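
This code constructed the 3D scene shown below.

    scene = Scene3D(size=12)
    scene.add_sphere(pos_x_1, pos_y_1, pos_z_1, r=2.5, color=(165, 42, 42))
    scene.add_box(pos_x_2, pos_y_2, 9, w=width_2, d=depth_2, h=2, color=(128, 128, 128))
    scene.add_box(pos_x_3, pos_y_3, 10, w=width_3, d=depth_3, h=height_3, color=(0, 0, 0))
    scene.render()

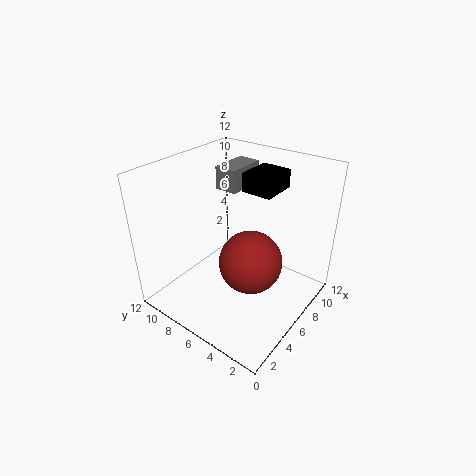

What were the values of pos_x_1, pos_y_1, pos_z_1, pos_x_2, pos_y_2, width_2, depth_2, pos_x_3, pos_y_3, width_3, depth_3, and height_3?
pos_x_1 = 5; pos_y_1 = 4; pos_z_1 = 5; pos_x_2 = 7.5; pos_y_2 = 7.5; width_2 = 3.5; depth_2 = 2; pos_x_3 = 6.5; pos_y_3 = 3.5; width_3 = 3; depth_3 = 2.5; height_3 = 1.5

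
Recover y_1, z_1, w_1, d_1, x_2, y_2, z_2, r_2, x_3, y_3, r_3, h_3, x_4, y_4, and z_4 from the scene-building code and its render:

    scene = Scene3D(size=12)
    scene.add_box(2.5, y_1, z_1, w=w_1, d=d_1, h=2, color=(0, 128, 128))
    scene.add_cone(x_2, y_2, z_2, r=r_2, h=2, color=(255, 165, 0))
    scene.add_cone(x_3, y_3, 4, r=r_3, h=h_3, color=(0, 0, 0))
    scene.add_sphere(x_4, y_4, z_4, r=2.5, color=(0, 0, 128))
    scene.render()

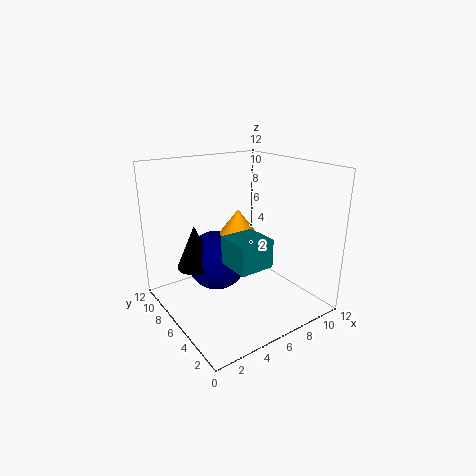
y_1 = 0.5, z_1 = 6, w_1 = 2.5, d_1 = 2.5, x_2 = 6, y_2 = 6, z_2 = 6.5, r_2 = 1.5, x_3 = 2.5, y_3 = 7, r_3 = 1.5, h_3 = 3.5, x_4 = 4.5, y_4 = 7, z_4 = 4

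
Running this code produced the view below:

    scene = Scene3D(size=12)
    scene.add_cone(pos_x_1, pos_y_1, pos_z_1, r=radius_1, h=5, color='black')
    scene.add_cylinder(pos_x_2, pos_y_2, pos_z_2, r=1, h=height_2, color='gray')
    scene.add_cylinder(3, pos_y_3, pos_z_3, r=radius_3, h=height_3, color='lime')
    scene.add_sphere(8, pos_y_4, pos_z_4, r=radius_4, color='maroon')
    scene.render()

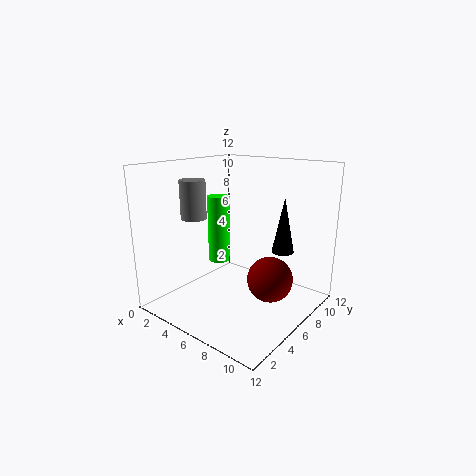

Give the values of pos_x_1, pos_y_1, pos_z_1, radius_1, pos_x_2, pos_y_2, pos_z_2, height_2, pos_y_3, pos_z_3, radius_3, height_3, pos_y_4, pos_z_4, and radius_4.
pos_x_1 = 8, pos_y_1 = 10, pos_z_1 = 4, radius_1 = 1, pos_x_2 = 4, pos_y_2 = 3, pos_z_2 = 8, height_2 = 3, pos_y_3 = 7, pos_z_3 = 3, radius_3 = 1, height_3 = 6, pos_y_4 = 8, pos_z_4 = 2, radius_4 = 2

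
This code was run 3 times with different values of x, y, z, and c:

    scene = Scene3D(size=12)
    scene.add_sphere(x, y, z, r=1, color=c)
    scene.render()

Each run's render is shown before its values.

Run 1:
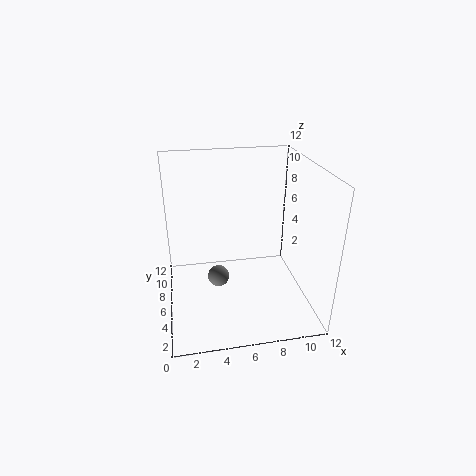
x = 4.5
y = 8
z = 1
c = 'gray'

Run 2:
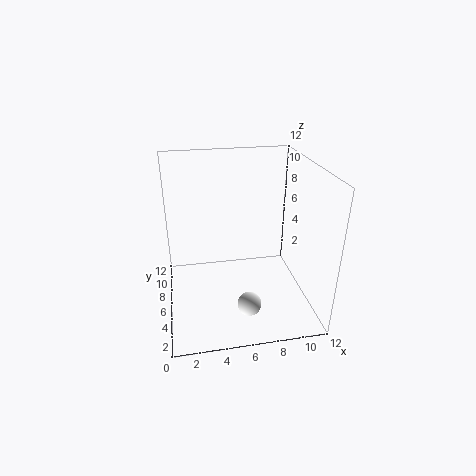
x = 6.5
y = 3.5
z = 1
c = 'white'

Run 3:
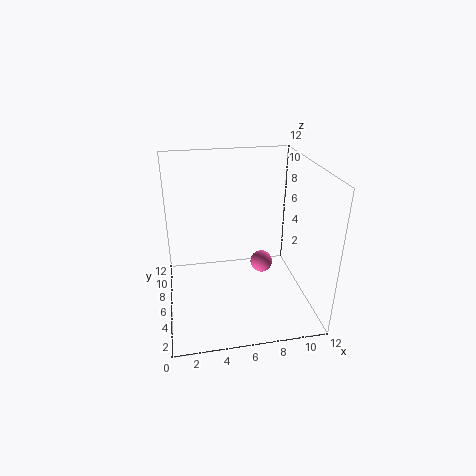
x = 8.5
y = 7.5
z = 2.5
c = 'hotpink'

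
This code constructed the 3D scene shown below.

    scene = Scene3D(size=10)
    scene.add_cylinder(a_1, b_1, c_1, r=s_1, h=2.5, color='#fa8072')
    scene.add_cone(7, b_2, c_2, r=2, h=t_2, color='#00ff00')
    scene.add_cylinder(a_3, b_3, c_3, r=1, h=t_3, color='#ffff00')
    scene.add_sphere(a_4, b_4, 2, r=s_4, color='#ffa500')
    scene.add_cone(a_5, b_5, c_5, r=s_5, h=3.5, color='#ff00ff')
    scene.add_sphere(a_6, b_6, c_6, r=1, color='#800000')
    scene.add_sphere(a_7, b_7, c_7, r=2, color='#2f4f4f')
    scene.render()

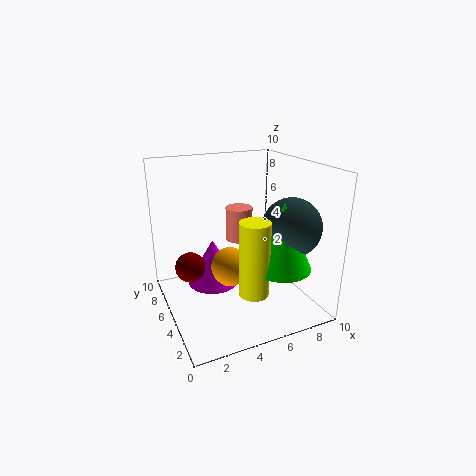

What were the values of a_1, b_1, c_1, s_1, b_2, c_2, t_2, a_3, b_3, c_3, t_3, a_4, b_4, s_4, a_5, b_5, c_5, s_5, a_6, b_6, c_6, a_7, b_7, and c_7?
a_1 = 6; b_1 = 7; c_1 = 4; s_1 = 1; b_2 = 2.5; c_2 = 3.5; t_2 = 4.5; a_3 = 5; b_3 = 2.5; c_3 = 2; t_3 = 5; a_4 = 5; b_4 = 6.5; s_4 = 1.5; a_5 = 4; b_5 = 7.5; c_5 = 0.5; s_5 = 2; a_6 = 1.5; b_6 = 5; c_6 = 3.5; a_7 = 8; b_7 = 3; c_7 = 6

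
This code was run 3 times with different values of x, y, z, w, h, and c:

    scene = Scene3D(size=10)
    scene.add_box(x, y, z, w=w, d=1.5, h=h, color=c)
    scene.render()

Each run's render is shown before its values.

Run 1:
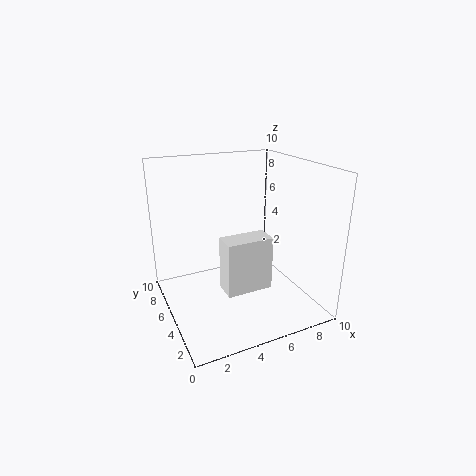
x = 3; y = 2; z = 2.5; w = 3; h = 3.5; c = 'white'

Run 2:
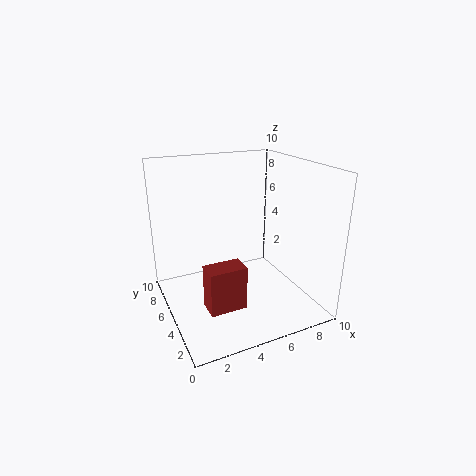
x = 2; y = 2.5; z = 1; w = 2.5; h = 3; c = 'brown'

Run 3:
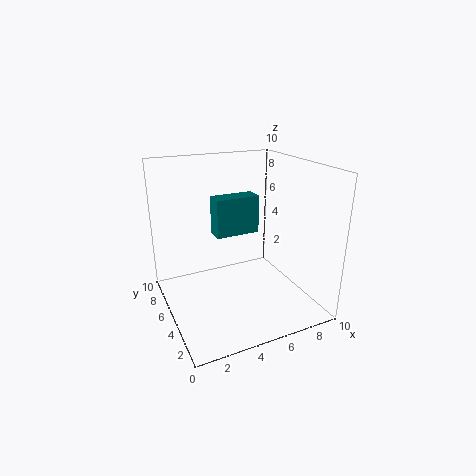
x = 4.5; y = 7.5; z = 4; w = 3.5; h = 3; c = 'teal'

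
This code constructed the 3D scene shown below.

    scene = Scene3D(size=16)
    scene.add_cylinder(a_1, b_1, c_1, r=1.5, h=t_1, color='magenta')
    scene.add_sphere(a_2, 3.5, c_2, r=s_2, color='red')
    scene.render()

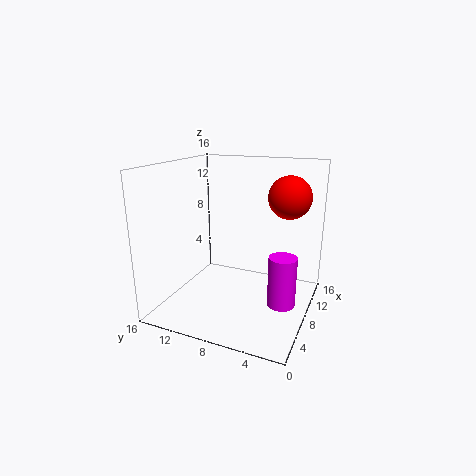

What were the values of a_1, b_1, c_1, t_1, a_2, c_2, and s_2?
a_1 = 7; b_1 = 2.5; c_1 = 1.5; t_1 = 5.5; a_2 = 12.5; c_2 = 12; s_2 = 2.5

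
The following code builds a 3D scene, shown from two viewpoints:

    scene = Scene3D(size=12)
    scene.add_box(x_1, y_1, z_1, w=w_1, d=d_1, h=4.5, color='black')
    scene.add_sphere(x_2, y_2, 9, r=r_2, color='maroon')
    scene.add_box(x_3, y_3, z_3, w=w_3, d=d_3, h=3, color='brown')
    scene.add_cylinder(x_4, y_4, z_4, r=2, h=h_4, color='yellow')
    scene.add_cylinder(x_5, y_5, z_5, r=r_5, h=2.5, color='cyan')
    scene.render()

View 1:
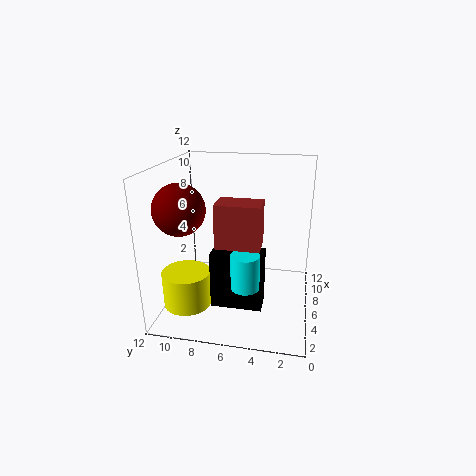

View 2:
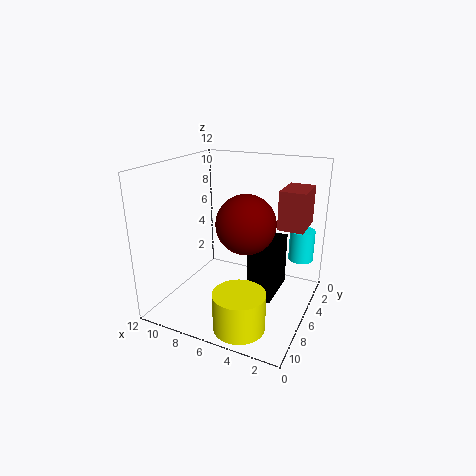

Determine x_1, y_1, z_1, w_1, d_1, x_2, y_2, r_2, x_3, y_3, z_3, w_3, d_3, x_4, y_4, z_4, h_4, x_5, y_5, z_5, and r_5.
x_1 = 2.5; y_1 = 3.5; z_1 = 1.5; w_1 = 2; d_1 = 4; x_2 = 3.5; y_2 = 10; r_2 = 2; x_3 = 0.5; y_3 = 3.5; z_3 = 7.5; w_3 = 2; d_3 = 3; x_4 = 4; y_4 = 10; z_4 = 0.5; h_4 = 3; x_5 = 1; y_5 = 4.5; z_5 = 4.5; r_5 = 1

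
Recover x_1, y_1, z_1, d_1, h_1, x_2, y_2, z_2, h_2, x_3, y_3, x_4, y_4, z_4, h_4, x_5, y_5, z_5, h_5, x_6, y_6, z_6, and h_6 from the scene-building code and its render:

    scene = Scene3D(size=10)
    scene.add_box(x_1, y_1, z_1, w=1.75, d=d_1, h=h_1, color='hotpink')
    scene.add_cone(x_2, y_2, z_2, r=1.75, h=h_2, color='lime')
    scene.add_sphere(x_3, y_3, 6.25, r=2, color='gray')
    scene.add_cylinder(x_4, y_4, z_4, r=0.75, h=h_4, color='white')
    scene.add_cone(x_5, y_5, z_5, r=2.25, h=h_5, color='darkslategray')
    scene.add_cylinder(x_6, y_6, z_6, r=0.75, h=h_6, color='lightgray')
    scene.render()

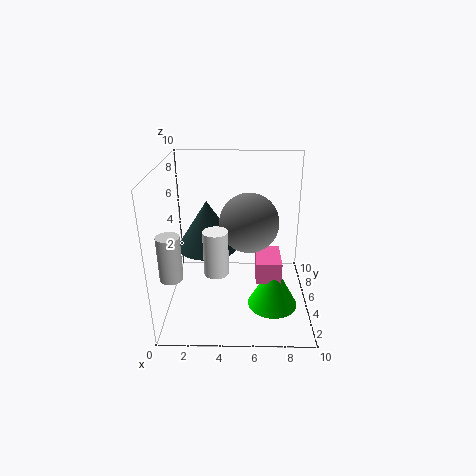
x_1 = 6.25
y_1 = 3.5
z_1 = 2.25
d_1 = 2.75
h_1 = 1.5
x_2 = 7.5
y_2 = 4
z_2 = 0.25
h_2 = 3.25
x_3 = 5.75
y_3 = 4.75
x_4 = 3.75
y_4 = 1.75
z_4 = 4.25
h_4 = 2.75
x_5 = 2.75
y_5 = 6.25
z_5 = 3.75
h_5 = 3.5
x_6 = 0.75
y_6 = 2.5
z_6 = 3.25
h_6 = 3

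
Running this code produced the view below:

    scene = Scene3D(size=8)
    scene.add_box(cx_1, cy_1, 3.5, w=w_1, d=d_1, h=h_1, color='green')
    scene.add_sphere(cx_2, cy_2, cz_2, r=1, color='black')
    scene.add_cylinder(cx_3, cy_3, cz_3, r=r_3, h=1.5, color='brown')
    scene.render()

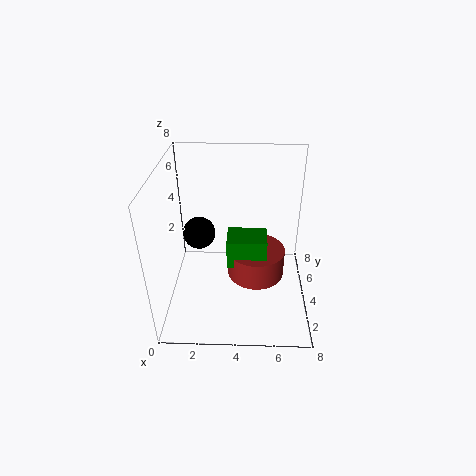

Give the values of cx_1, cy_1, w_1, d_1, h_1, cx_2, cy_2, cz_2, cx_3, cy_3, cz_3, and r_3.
cx_1 = 3.5, cy_1 = 2, w_1 = 2, d_1 = 1.5, h_1 = 1.5, cx_2 = 1.5, cy_2 = 6, cz_2 = 3, cx_3 = 5, cy_3 = 3, cz_3 = 2.5, r_3 = 1.5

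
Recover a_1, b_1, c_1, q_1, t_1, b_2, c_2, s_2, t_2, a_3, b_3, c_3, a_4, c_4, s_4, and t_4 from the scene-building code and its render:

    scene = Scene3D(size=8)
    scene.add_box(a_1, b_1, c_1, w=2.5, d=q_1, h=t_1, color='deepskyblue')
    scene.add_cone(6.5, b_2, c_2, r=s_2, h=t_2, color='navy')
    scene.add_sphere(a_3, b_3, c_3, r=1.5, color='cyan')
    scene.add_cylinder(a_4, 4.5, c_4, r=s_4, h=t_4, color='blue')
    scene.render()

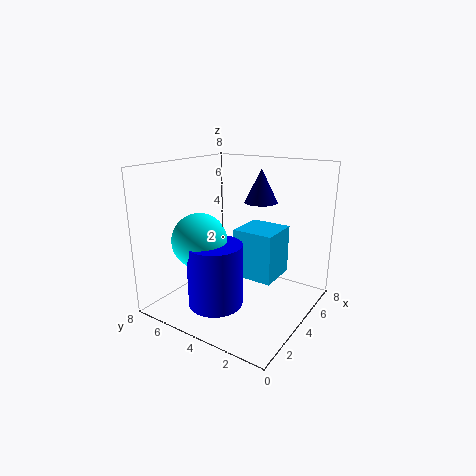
a_1 = 5; b_1 = 2.5; c_1 = 1; q_1 = 2.5; t_1 = 3; b_2 = 4; c_2 = 5.5; s_2 = 1; t_2 = 2; a_3 = 2.5; b_3 = 5.5; c_3 = 4; a_4 = 2.5; c_4 = 0.5; s_4 = 1.5; t_4 = 3.5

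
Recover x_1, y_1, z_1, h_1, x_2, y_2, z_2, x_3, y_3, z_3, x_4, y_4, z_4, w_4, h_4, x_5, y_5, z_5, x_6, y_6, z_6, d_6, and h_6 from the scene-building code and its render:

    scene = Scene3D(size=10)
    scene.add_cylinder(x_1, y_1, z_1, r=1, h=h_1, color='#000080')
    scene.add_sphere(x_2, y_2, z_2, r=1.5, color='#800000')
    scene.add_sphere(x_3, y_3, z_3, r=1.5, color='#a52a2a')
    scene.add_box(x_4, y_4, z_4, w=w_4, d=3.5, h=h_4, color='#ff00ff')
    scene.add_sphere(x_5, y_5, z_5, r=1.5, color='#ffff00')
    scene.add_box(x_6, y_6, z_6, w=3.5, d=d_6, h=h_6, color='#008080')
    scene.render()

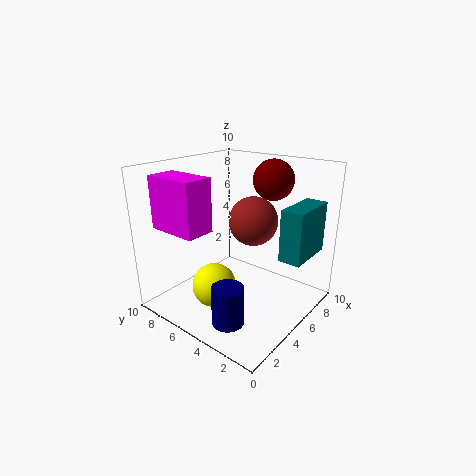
x_1 = 1.5, y_1 = 3, z_1 = 1, h_1 = 2.5, x_2 = 8.5, y_2 = 4.5, z_2 = 8.5, x_3 = 4, y_3 = 3, z_3 = 7, x_4 = 1, y_4 = 5.5, z_4 = 6, w_4 = 2, h_4 = 3.5, x_5 = 3, y_5 = 5.5, z_5 = 2, x_6 = 5.5, y_6 = 0.5, z_6 = 4, d_6 = 1.5, h_6 = 3.5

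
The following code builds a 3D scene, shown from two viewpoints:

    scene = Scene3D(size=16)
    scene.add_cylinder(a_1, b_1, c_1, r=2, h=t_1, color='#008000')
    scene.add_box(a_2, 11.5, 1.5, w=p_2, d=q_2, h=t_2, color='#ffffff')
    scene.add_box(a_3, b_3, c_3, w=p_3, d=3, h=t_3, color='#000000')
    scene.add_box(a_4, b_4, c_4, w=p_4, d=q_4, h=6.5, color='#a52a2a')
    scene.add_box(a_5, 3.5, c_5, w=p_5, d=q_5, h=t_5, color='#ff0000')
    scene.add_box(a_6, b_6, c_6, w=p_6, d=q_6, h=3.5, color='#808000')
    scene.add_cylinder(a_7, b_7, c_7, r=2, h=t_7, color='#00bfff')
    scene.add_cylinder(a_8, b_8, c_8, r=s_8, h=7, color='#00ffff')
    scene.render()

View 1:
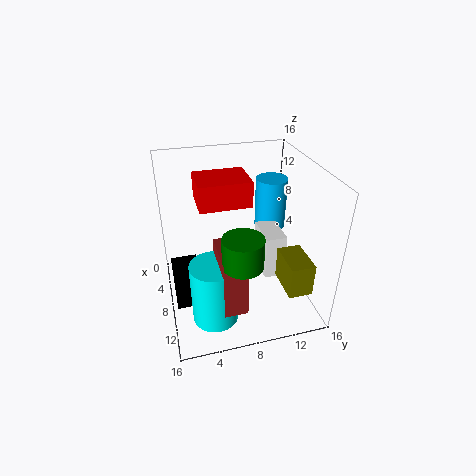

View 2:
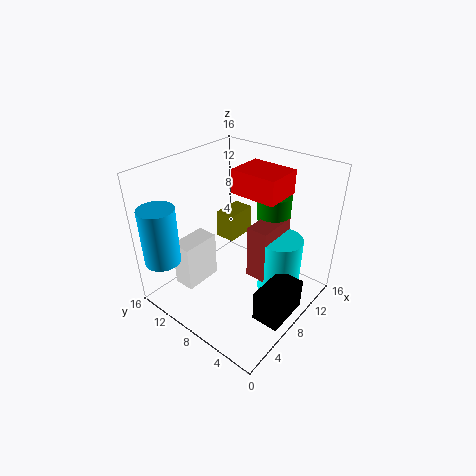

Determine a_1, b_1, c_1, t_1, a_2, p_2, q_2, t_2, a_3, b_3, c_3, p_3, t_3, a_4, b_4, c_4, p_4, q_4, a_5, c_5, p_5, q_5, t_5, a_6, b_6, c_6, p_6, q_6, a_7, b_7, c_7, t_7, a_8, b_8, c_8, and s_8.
a_1 = 13.5; b_1 = 7; c_1 = 8.5; t_1 = 3; a_2 = 3.5; p_2 = 4.5; q_2 = 2.5; t_2 = 5.5; a_3 = 5; b_3 = 0.5; c_3 = 1; p_3 = 5; t_3 = 3.5; a_4 = 9; b_4 = 5; c_4 = 2.5; p_4 = 5; q_4 = 2.5; a_5 = 7.5; c_5 = 13.5; p_5 = 4; q_5 = 5; t_5 = 2.5; a_6 = 11; b_6 = 11.5; c_6 = 4.5; p_6 = 4; q_6 = 2.5; a_7 = 2; b_7 = 14; c_7 = 5.5; t_7 = 6.5; a_8 = 11.5; b_8 = 4.5; c_8 = 0.5; s_8 = 2.5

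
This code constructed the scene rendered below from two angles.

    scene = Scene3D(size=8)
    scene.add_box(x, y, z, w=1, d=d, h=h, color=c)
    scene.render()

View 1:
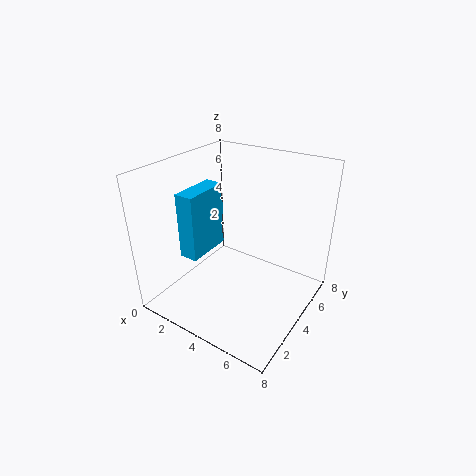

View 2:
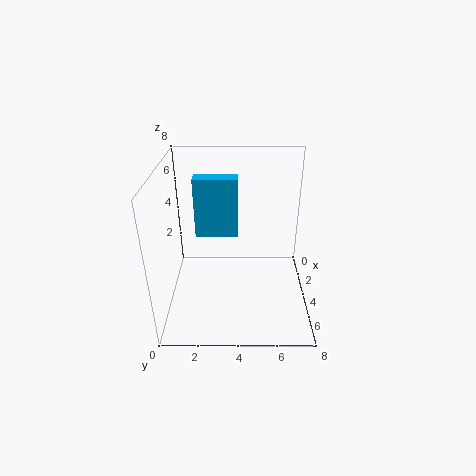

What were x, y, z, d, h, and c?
x = 2, y = 1.5, z = 3.5, d = 2.5, h = 3.5, c = 'deepskyblue'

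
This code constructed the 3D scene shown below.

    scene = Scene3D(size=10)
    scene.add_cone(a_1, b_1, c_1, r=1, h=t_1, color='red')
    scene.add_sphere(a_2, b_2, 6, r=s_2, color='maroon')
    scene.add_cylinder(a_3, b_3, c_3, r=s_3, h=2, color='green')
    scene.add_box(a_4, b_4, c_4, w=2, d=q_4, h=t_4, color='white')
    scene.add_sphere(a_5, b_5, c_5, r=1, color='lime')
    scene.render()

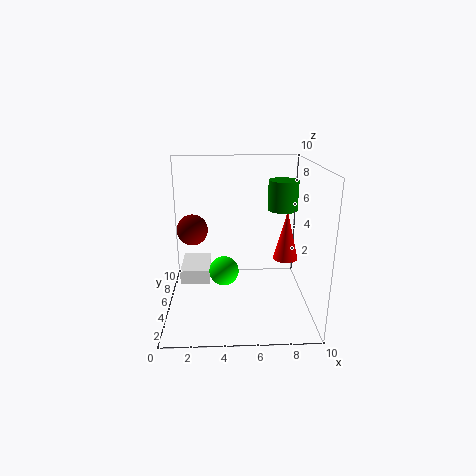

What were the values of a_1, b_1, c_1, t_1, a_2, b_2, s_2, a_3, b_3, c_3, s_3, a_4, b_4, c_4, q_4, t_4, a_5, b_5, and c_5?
a_1 = 9, b_1 = 8, c_1 = 2, t_1 = 4, a_2 = 2, b_2 = 4, s_2 = 1, a_3 = 8, b_3 = 5, c_3 = 7, s_3 = 1, a_4 = 1, b_4 = 4, c_4 = 2, q_4 = 3, t_4 = 1, a_5 = 4, b_5 = 4, c_5 = 3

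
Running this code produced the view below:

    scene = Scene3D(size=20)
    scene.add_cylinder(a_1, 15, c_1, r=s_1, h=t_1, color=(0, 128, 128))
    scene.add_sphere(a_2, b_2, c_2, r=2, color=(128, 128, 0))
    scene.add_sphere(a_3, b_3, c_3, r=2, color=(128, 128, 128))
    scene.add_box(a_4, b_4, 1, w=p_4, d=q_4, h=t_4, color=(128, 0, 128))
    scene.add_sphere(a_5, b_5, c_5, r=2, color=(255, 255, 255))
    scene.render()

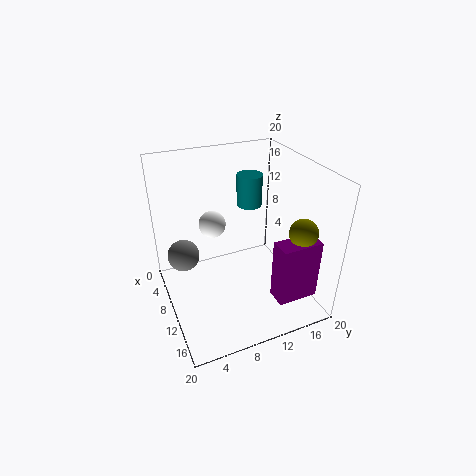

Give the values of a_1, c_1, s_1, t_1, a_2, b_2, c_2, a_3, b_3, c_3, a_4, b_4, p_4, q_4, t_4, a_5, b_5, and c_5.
a_1 = 3; c_1 = 11; s_1 = 2; t_1 = 5; a_2 = 14; b_2 = 18; c_2 = 11; a_3 = 11; b_3 = 2; c_3 = 10; a_4 = 13; b_4 = 14; p_4 = 3; q_4 = 6; t_4 = 9; a_5 = 5; b_5 = 8; c_5 = 10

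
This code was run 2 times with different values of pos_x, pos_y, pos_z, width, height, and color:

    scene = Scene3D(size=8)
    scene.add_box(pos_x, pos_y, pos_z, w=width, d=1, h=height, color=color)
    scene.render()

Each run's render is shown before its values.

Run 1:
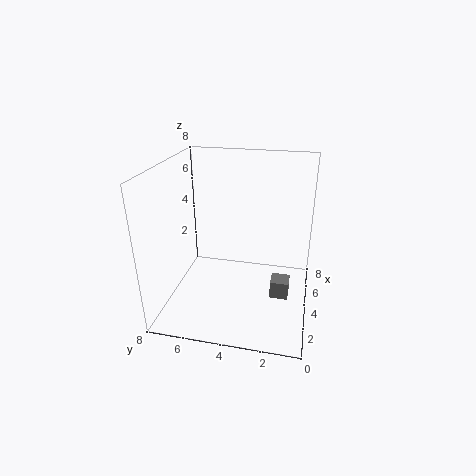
pos_x = 3; pos_y = 1; pos_z = 1; width = 1; height = 1; color = 'gray'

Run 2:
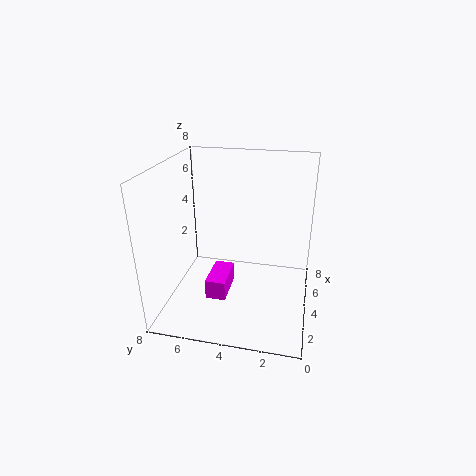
pos_x = 1; pos_y = 4; pos_z = 2; width = 2; height = 1; color = 'magenta'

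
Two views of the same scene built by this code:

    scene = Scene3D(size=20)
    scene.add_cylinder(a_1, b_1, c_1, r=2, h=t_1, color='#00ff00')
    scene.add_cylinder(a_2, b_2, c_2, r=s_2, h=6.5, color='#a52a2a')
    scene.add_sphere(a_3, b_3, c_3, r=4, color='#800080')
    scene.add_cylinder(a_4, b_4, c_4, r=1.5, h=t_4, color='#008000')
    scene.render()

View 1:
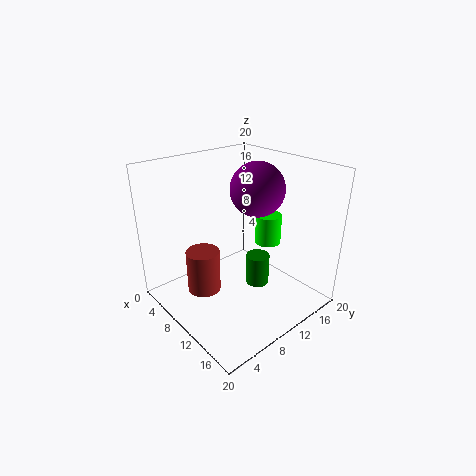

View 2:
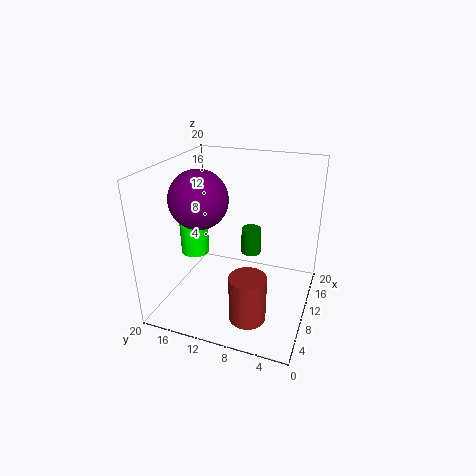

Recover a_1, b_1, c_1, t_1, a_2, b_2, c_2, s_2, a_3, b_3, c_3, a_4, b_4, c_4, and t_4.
a_1 = 9.5, b_1 = 16.5, c_1 = 7, t_1 = 4.5, a_2 = 5.5, b_2 = 7, c_2 = 0.5, s_2 = 2.5, a_3 = 8.5, b_3 = 15, c_3 = 15.5, a_4 = 14.5, b_4 = 9.5, c_4 = 5.5, t_4 = 4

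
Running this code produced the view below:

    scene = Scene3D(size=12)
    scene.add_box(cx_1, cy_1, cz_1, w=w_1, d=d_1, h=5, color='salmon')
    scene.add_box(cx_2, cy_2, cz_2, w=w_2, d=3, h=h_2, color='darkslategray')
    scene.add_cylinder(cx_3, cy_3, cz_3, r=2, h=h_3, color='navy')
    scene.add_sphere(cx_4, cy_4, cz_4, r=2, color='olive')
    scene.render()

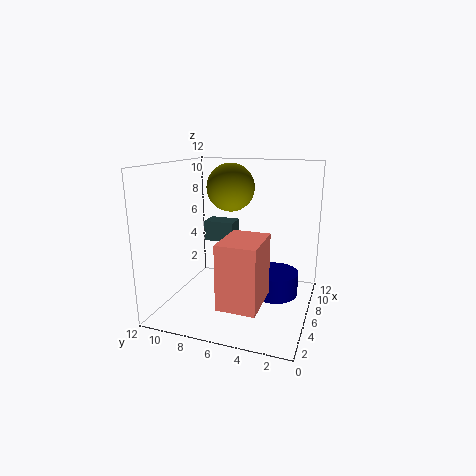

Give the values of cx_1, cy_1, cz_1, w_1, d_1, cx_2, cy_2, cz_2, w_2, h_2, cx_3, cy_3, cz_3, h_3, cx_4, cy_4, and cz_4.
cx_1 = 1
cy_1 = 3
cz_1 = 2
w_1 = 4
d_1 = 3
cx_2 = 10
cy_2 = 8
cz_2 = 4
w_2 = 2
h_2 = 2
cx_3 = 7
cy_3 = 3
cz_3 = 1
h_3 = 2
cx_4 = 7
cy_4 = 7
cz_4 = 10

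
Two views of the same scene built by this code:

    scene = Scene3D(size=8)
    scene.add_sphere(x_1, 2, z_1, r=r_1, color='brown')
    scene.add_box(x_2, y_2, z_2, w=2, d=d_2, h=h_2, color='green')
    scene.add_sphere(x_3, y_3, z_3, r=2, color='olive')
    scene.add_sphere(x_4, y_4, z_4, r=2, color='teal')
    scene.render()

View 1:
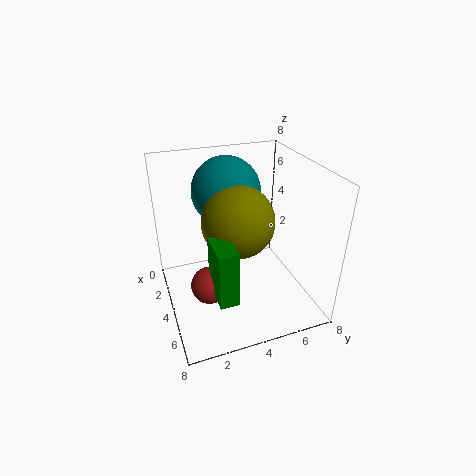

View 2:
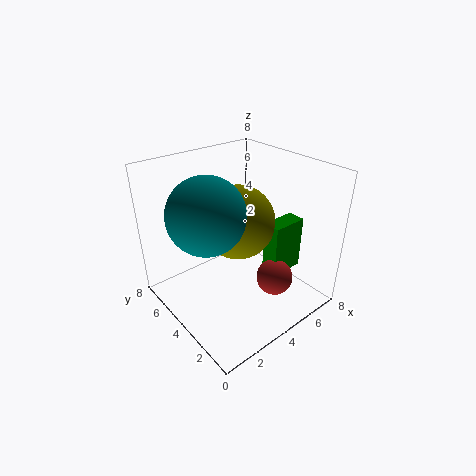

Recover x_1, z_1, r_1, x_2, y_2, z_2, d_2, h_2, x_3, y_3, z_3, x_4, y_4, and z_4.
x_1 = 5; z_1 = 2; r_1 = 1; x_2 = 5; y_2 = 2; z_2 = 2; d_2 = 1; h_2 = 3; x_3 = 4; y_3 = 4; z_3 = 5; x_4 = 2; y_4 = 4; z_4 = 6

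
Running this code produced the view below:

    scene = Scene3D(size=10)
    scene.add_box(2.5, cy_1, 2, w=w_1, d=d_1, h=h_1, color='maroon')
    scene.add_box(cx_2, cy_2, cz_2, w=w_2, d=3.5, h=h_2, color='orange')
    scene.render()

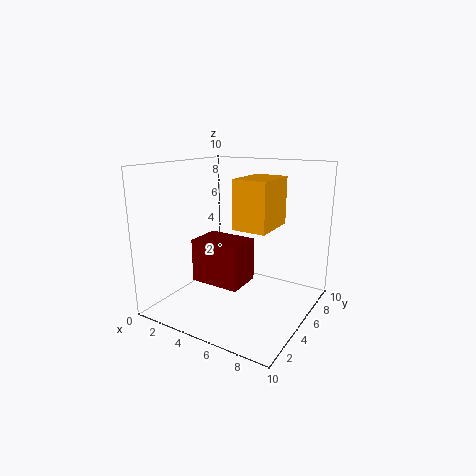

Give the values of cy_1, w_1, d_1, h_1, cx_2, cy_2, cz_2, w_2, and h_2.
cy_1 = 3, w_1 = 3.5, d_1 = 2.5, h_1 = 3, cx_2 = 4.5, cy_2 = 5, cz_2 = 5.5, w_2 = 2.5, h_2 = 3.5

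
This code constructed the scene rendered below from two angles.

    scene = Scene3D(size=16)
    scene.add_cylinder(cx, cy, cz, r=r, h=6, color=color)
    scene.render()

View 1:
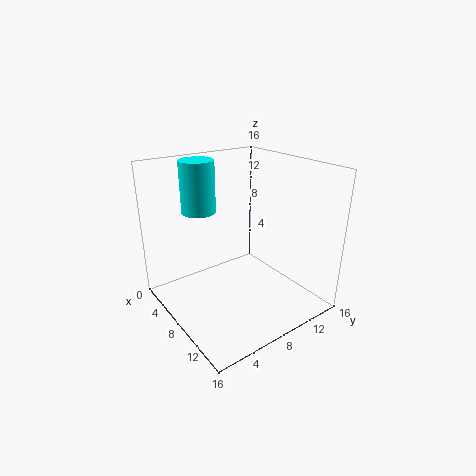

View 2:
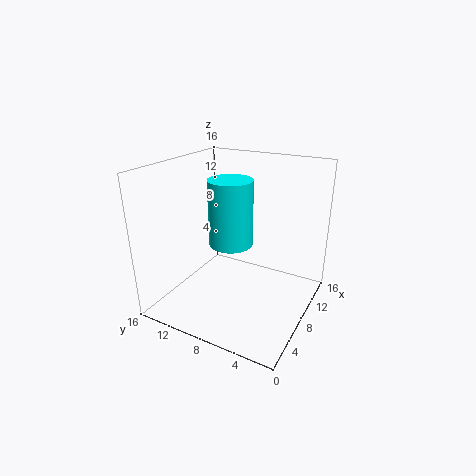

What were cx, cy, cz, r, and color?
cx = 3
cy = 6
cz = 10
r = 2
color = 'cyan'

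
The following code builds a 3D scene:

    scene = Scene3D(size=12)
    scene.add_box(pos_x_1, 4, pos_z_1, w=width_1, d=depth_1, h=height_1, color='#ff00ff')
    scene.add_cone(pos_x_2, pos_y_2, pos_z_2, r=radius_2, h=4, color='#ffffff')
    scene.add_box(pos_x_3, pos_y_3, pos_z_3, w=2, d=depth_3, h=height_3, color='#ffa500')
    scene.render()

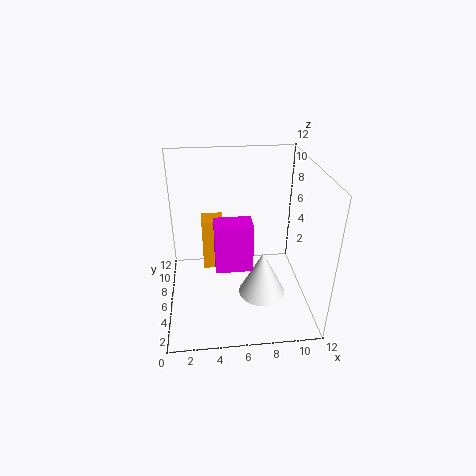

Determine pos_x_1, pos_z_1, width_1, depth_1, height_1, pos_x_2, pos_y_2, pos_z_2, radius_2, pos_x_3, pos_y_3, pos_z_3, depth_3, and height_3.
pos_x_1 = 4; pos_z_1 = 4; width_1 = 3; depth_1 = 2; height_1 = 4; pos_x_2 = 8; pos_y_2 = 5; pos_z_2 = 1; radius_2 = 2; pos_x_3 = 3; pos_y_3 = 9; pos_z_3 = 1; depth_3 = 2; height_3 = 5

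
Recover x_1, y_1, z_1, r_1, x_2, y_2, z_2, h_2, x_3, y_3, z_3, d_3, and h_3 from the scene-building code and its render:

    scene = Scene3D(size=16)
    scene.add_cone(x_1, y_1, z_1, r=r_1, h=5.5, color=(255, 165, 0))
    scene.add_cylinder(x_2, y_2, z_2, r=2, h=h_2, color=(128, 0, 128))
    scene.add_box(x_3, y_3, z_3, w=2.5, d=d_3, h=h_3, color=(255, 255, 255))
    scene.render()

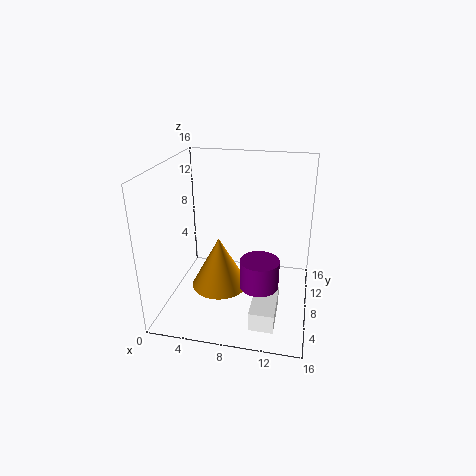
x_1 = 6.5
y_1 = 5.5
z_1 = 3.5
r_1 = 3
x_2 = 11
y_2 = 4.5
z_2 = 4.5
h_2 = 3
x_3 = 10.5
y_3 = 1
z_3 = 1.5
d_3 = 5
h_3 = 2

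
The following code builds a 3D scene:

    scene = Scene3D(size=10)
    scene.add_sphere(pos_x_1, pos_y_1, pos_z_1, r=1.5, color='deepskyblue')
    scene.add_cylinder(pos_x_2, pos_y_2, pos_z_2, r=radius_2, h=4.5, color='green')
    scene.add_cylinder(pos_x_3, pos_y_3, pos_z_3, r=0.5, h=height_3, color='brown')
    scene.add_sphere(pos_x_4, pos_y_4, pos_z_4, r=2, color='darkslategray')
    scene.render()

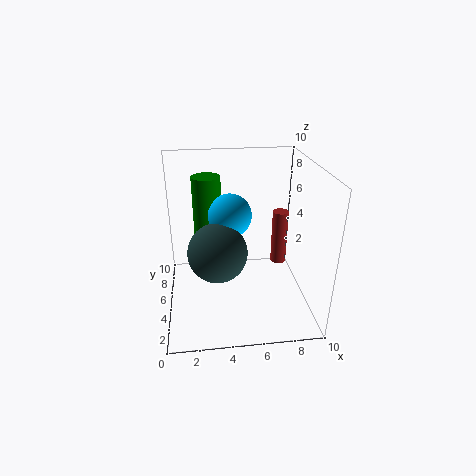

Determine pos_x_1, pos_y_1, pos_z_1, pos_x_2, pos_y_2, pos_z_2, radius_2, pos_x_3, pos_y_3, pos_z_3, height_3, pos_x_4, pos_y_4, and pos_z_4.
pos_x_1 = 4.5
pos_y_1 = 5.5
pos_z_1 = 6.5
pos_x_2 = 3
pos_y_2 = 6.5
pos_z_2 = 4.5
radius_2 = 1
pos_x_3 = 7.5
pos_y_3 = 3.5
pos_z_3 = 4
height_3 = 3.5
pos_x_4 = 3.5
pos_y_4 = 4
pos_z_4 = 4.5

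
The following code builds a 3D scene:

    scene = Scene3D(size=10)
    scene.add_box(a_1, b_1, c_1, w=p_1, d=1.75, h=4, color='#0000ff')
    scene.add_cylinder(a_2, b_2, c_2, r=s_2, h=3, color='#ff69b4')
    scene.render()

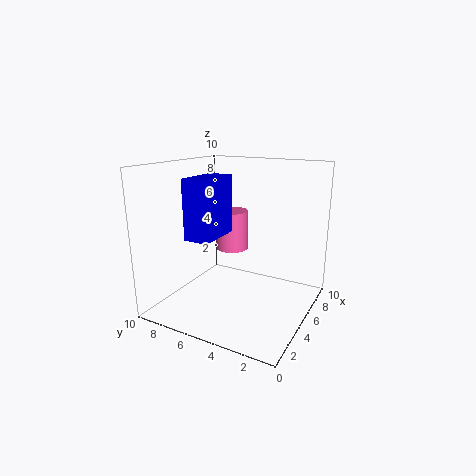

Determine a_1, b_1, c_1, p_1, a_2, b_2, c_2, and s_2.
a_1 = 2.25; b_1 = 5.75; c_1 = 5.25; p_1 = 3.25; a_2 = 7.25; b_2 = 6.75; c_2 = 3.25; s_2 = 1.25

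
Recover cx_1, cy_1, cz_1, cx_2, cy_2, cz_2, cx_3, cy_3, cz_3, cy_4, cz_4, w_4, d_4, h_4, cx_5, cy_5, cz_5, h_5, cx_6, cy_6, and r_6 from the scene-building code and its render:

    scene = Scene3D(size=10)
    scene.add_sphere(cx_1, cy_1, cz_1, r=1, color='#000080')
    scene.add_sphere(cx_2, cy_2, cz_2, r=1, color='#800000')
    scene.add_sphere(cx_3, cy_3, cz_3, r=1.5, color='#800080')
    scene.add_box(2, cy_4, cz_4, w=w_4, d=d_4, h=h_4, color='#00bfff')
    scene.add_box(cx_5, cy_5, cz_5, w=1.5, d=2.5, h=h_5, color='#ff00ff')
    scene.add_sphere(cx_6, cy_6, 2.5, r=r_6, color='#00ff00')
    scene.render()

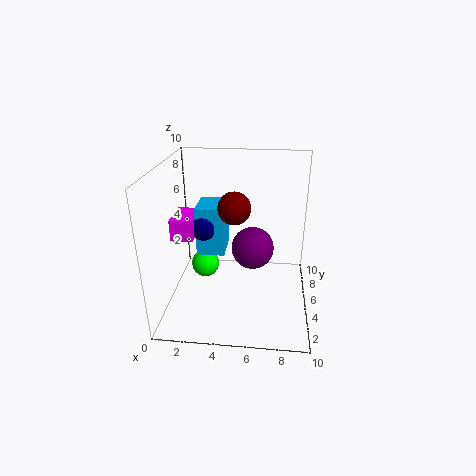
cx_1 = 2.5
cy_1 = 5.5
cz_1 = 5.5
cx_2 = 5
cy_2 = 3
cz_2 = 8
cx_3 = 6
cy_3 = 5.5
cz_3 = 4
cy_4 = 5
cz_4 = 3.5
w_4 = 2
d_4 = 2.5
h_4 = 3.5
cx_5 = 0.5
cy_5 = 4
cz_5 = 5
h_5 = 1.5
cx_6 = 2.5
cy_6 = 5.5
r_6 = 1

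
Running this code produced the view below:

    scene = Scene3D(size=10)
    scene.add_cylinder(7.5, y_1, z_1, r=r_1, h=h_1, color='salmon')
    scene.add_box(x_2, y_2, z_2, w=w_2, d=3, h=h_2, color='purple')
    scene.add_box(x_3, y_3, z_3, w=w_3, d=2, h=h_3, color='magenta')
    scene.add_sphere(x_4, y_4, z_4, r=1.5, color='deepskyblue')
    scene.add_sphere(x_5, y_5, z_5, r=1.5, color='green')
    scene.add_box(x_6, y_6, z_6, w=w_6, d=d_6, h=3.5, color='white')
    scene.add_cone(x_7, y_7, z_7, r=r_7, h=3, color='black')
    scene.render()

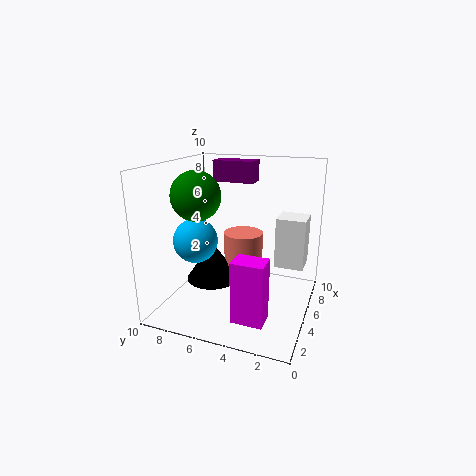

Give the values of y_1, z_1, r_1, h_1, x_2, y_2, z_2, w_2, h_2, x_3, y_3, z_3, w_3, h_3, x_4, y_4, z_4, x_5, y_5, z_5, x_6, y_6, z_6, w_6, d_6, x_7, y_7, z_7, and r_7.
y_1 = 5.5
z_1 = 2
r_1 = 1.5
h_1 = 2.5
x_2 = 6.5
y_2 = 4.5
z_2 = 8.5
w_2 = 1.5
h_2 = 1.5
x_3 = 1
y_3 = 2
z_3 = 1
w_3 = 1.5
h_3 = 4
x_4 = 3.5
y_4 = 7.5
z_4 = 5
x_5 = 2
y_5 = 6.5
z_5 = 8.5
x_6 = 5.5
y_6 = 0.5
z_6 = 3
w_6 = 2
d_6 = 2
x_7 = 6
y_7 = 7.5
z_7 = 1
r_7 = 2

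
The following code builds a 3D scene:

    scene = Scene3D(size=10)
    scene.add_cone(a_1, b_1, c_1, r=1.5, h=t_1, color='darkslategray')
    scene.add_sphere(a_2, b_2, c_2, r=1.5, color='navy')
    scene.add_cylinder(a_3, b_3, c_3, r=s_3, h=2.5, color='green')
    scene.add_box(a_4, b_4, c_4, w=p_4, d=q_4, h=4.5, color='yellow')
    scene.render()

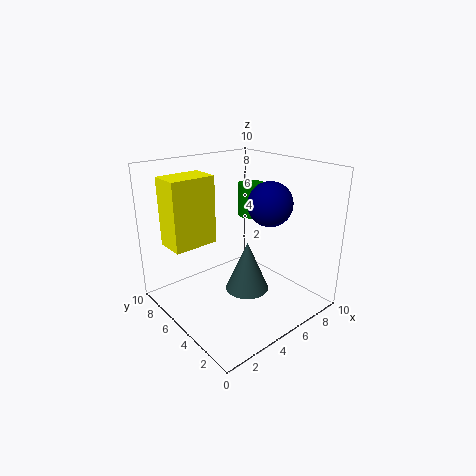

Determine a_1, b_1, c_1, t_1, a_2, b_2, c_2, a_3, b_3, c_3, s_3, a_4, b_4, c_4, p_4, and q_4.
a_1 = 5
b_1 = 4
c_1 = 1.5
t_1 = 3.5
a_2 = 6.5
b_2 = 3.5
c_2 = 7.5
a_3 = 8
b_3 = 7
c_3 = 5.5
s_3 = 1
a_4 = 0.5
b_4 = 5.5
c_4 = 5
p_4 = 3
q_4 = 2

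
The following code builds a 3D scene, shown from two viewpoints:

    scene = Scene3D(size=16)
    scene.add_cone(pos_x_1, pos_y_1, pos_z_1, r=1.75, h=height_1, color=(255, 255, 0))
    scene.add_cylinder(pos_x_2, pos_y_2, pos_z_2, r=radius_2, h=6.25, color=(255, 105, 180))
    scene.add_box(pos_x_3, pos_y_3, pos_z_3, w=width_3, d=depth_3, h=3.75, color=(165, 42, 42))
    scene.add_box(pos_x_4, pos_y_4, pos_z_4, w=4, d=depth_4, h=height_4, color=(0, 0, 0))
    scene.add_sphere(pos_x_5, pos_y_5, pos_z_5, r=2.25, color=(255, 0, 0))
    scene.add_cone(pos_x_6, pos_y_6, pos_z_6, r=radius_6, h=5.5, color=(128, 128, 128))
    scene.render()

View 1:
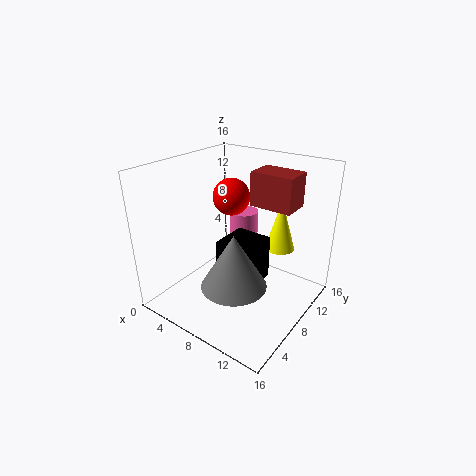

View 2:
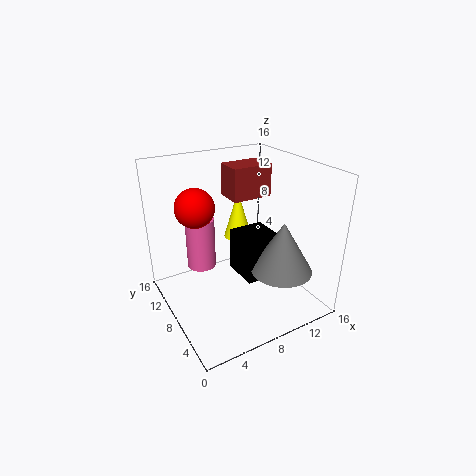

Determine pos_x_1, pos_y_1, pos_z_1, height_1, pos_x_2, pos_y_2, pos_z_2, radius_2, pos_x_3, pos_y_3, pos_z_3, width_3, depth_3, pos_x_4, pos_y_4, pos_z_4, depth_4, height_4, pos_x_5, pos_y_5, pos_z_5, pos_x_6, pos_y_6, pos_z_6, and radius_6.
pos_x_1 = 10.75; pos_y_1 = 12.75; pos_z_1 = 5.5; height_1 = 6; pos_x_2 = 5.5; pos_y_2 = 12.75; pos_z_2 = 2.75; radius_2 = 1.75; pos_x_3 = 8.5; pos_y_3 = 9.5; pos_z_3 = 11.5; width_3 = 4.75; depth_3 = 3.25; pos_x_4 = 7.5; pos_y_4 = 4.75; pos_z_4 = 4; depth_4 = 4.25; height_4 = 4.75; pos_x_5 = 4.5; pos_y_5 = 11.5; pos_z_5 = 11; pos_x_6 = 10.75; pos_y_6 = 3.5; pos_z_6 = 5.5; radius_6 = 3.25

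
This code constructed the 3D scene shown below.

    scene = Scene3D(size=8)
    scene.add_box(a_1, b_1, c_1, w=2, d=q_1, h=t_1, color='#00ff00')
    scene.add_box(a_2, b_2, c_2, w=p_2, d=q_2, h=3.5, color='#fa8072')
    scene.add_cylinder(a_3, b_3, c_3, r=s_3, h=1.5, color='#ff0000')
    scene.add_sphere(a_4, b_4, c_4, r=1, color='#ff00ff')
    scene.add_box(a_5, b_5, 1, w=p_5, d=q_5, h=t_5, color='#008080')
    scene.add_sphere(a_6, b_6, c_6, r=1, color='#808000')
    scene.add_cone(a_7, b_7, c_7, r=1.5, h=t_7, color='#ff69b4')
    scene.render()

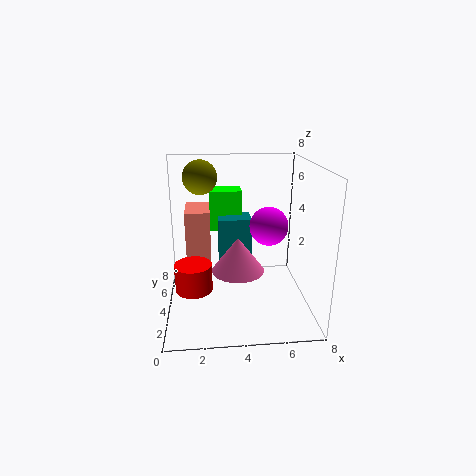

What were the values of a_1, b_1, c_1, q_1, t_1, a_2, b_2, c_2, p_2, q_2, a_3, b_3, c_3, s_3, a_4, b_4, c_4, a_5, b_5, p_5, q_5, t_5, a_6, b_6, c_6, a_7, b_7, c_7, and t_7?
a_1 = 2.5; b_1 = 6.5; c_1 = 3.5; q_1 = 1.5; t_1 = 2.5; a_2 = 1; b_2 = 5.5; c_2 = 1.5; p_2 = 1.5; q_2 = 2.5; a_3 = 1.5; b_3 = 3; c_3 = 1.5; s_3 = 1; a_4 = 5.5; b_4 = 3; c_4 = 5; a_5 = 3; b_5 = 5.5; p_5 = 2; q_5 = 1.5; t_5 = 3.5; a_6 = 2; b_6 = 6; c_6 = 7; a_7 = 4; b_7 = 4; c_7 = 2; t_7 = 2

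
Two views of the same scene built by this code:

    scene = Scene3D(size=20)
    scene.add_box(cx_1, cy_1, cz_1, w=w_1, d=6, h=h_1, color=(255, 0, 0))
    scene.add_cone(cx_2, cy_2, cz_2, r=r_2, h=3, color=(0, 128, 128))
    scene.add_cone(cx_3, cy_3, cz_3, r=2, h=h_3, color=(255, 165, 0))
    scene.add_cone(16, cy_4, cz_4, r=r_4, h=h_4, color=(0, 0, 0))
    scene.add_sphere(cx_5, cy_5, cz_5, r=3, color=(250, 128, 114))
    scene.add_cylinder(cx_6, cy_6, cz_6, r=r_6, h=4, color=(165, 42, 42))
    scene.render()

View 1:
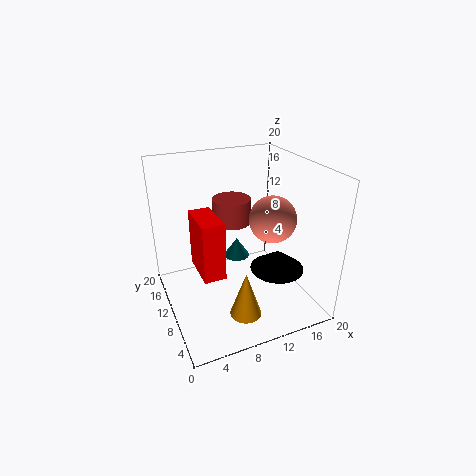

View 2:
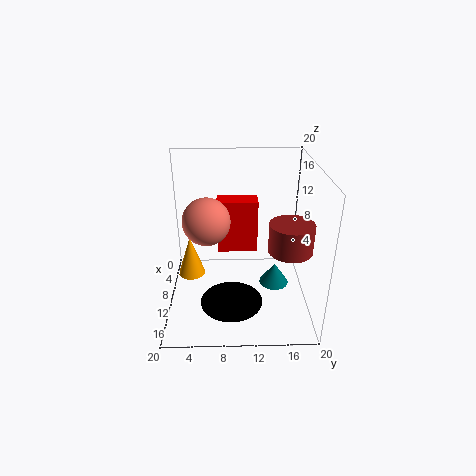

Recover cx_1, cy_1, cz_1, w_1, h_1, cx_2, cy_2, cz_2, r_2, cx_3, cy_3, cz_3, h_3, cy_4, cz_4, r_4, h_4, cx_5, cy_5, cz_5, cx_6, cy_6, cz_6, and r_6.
cx_1 = 4; cy_1 = 7; cz_1 = 6; w_1 = 3; h_1 = 8; cx_2 = 12; cy_2 = 15; cz_2 = 4; r_2 = 2; cx_3 = 8; cy_3 = 3; cz_3 = 3; h_3 = 6; cy_4 = 9; cz_4 = 4; r_4 = 4; h_4 = 3; cx_5 = 13; cy_5 = 6; cz_5 = 14; cx_6 = 12; cy_6 = 17; cz_6 = 9; r_6 = 3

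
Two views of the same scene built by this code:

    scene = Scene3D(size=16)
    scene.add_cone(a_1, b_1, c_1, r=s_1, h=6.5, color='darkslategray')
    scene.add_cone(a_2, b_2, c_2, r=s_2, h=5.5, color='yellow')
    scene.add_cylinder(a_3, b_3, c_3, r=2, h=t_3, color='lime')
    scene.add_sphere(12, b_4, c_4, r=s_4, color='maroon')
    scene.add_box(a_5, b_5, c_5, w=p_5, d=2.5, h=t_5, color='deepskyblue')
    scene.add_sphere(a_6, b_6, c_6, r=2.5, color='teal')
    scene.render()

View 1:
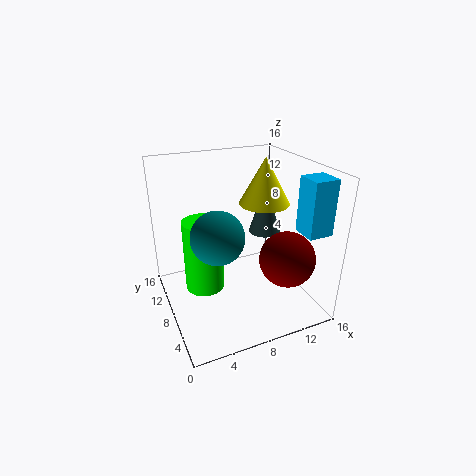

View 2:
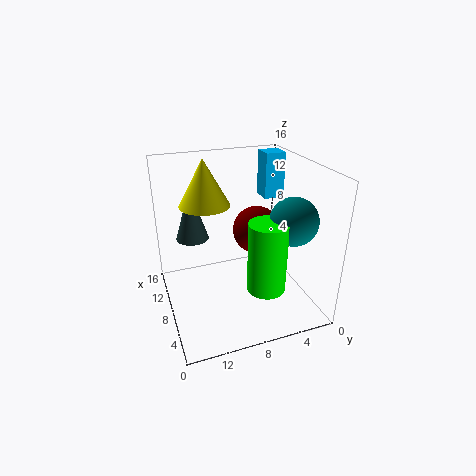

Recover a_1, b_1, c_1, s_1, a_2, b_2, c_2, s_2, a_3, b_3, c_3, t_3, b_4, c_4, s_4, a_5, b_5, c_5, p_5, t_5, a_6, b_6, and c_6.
a_1 = 13.5
b_1 = 12
c_1 = 6
s_1 = 2
a_2 = 12.5
b_2 = 10.5
c_2 = 10.5
s_2 = 3
a_3 = 3.5
b_3 = 6.5
c_3 = 4
t_3 = 7.5
b_4 = 4
c_4 = 6.5
s_4 = 3
a_5 = 12
b_5 = 0.5
c_5 = 10.5
p_5 = 2.5
t_5 = 5.5
a_6 = 4
b_6 = 3.5
c_6 = 11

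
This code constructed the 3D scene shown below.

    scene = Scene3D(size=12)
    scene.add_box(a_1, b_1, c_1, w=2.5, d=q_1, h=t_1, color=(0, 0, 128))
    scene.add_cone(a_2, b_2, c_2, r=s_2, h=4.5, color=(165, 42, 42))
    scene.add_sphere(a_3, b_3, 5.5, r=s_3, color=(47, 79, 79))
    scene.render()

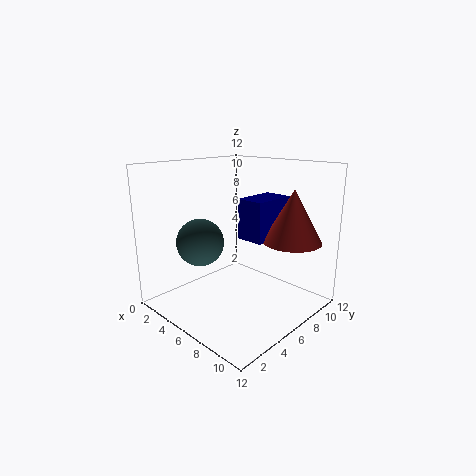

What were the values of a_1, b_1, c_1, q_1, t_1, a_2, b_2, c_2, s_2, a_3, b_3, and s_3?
a_1 = 5; b_1 = 7; c_1 = 5.5; q_1 = 4; t_1 = 3.5; a_2 = 9; b_2 = 9.5; c_2 = 5.5; s_2 = 2.5; a_3 = 3.5; b_3 = 4; s_3 = 2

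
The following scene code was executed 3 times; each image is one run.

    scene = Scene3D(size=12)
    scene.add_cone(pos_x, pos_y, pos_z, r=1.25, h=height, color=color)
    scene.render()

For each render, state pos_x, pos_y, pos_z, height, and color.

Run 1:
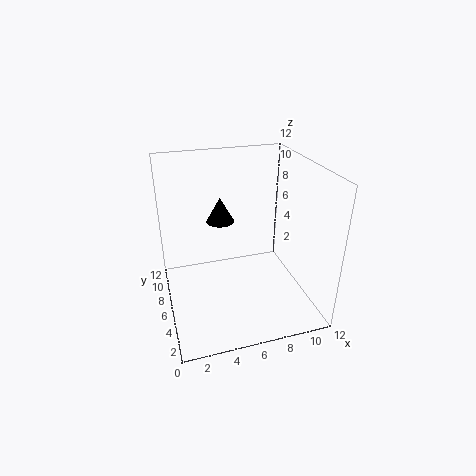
pos_x = 5.25
pos_y = 9
pos_z = 6.25
height = 2.25
color = 'black'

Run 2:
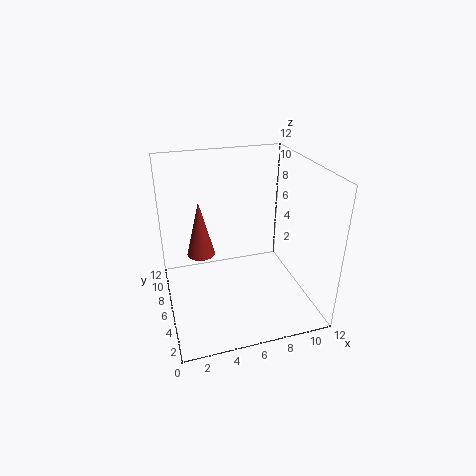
pos_x = 3.25
pos_y = 8.5
pos_z = 3.5
height = 5
color = 'brown'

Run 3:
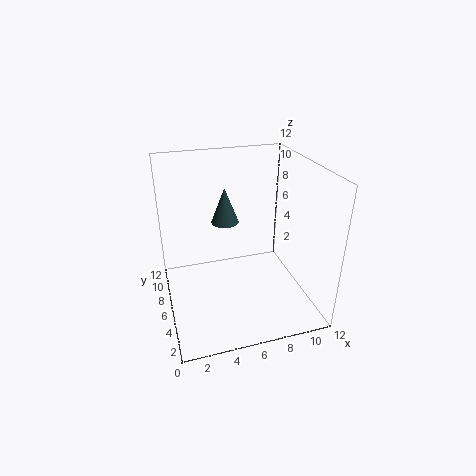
pos_x = 5.75
pos_y = 9.25
pos_z = 6
height = 3.25
color = 'darkslategray'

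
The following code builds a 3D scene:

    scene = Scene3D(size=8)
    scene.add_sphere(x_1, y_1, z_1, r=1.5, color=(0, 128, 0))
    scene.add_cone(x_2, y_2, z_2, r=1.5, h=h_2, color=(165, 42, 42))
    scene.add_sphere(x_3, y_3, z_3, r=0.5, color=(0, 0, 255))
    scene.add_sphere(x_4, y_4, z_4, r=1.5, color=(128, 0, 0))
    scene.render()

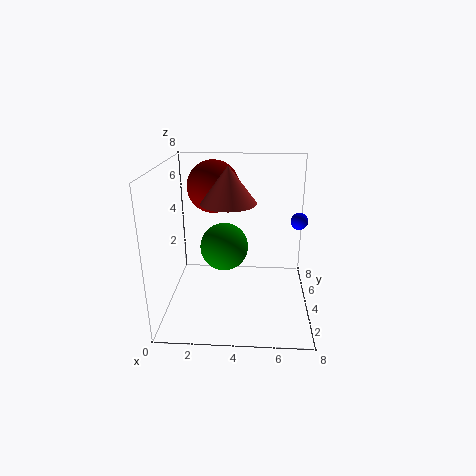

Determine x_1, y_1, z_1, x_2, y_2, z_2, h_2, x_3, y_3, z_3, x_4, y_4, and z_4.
x_1 = 3, y_1 = 6, z_1 = 2.5, x_2 = 3.5, y_2 = 4, z_2 = 6, h_2 = 2, x_3 = 7.5, y_3 = 5.5, z_3 = 4.5, x_4 = 2.5, y_4 = 5.5, z_4 = 6.5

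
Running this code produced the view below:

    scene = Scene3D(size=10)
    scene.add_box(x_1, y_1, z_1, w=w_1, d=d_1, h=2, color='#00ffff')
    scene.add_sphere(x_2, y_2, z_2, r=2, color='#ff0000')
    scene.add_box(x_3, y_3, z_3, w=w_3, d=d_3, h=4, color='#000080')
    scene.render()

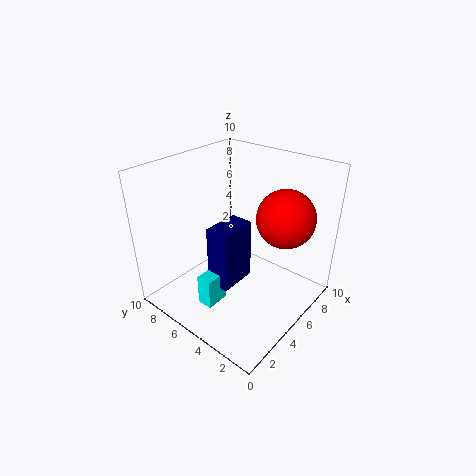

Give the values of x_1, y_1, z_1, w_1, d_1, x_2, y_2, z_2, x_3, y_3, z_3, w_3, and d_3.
x_1 = 1; y_1 = 4; z_1 = 2; w_1 = 1.5; d_1 = 1; x_2 = 7; y_2 = 2.5; z_2 = 6.5; x_3 = 2; y_3 = 3.5; z_3 = 3; w_3 = 2.5; d_3 = 1.5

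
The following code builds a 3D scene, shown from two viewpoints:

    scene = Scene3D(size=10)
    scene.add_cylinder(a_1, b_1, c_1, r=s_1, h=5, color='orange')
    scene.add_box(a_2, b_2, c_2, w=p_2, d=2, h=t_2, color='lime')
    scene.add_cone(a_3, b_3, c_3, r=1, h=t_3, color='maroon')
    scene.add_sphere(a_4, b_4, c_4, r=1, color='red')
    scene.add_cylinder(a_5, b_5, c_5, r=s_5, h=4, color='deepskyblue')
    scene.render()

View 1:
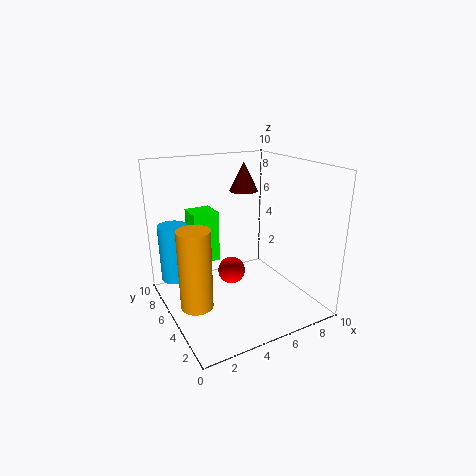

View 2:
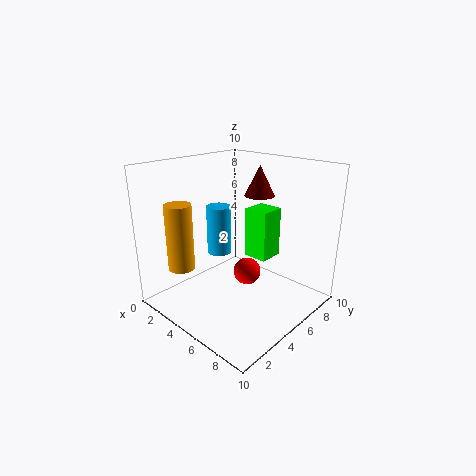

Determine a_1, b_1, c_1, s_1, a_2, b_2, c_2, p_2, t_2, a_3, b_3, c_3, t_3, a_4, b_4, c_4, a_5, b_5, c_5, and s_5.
a_1 = 1; b_1 = 3; c_1 = 2; s_1 = 1; a_2 = 3; b_2 = 8; c_2 = 2; p_2 = 2; t_2 = 4; a_3 = 6; b_3 = 6; c_3 = 8; t_3 = 2; a_4 = 5; b_4 = 6; c_4 = 2; a_5 = 1; b_5 = 7; c_5 = 2; s_5 = 1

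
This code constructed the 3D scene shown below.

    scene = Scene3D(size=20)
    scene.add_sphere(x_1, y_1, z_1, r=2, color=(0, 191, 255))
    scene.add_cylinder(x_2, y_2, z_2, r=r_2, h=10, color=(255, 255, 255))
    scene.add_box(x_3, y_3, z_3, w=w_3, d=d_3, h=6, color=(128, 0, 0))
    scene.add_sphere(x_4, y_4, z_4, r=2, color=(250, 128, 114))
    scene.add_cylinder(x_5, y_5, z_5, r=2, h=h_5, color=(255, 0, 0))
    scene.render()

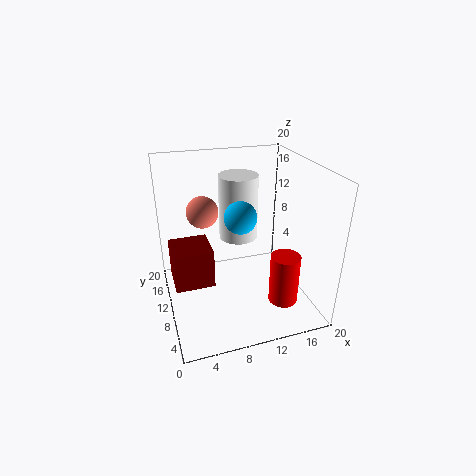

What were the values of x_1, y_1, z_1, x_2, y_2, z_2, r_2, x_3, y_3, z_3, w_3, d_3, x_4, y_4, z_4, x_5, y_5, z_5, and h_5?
x_1 = 9; y_1 = 6; z_1 = 15; x_2 = 12; y_2 = 16; z_2 = 7; r_2 = 3; x_3 = 1; y_3 = 12; z_3 = 1; w_3 = 6; d_3 = 6; x_4 = 5; y_4 = 9; z_4 = 15; x_5 = 15; y_5 = 5; z_5 = 2; h_5 = 7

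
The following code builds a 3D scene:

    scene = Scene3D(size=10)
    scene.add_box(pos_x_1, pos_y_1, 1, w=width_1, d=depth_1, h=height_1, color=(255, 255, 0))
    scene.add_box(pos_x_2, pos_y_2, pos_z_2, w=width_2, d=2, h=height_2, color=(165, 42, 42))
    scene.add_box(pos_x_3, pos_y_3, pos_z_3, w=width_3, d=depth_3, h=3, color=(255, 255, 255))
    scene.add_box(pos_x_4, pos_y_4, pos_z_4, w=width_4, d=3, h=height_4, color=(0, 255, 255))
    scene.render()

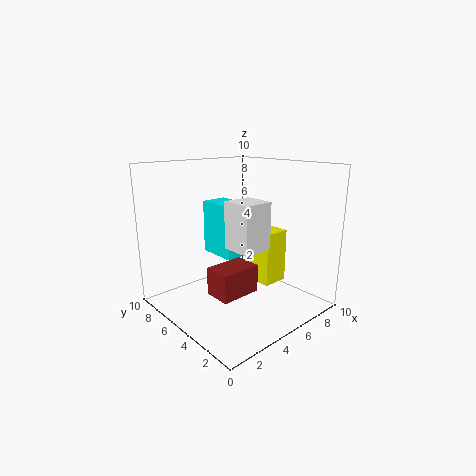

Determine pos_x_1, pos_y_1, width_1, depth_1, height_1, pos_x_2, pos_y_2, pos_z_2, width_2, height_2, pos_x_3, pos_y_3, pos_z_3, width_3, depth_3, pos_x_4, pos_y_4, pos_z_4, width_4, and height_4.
pos_x_1 = 7, pos_y_1 = 4, width_1 = 2, depth_1 = 2, height_1 = 4, pos_x_2 = 3, pos_y_2 = 4, pos_z_2 = 1, width_2 = 3, height_2 = 2, pos_x_3 = 3, pos_y_3 = 2, pos_z_3 = 5, width_3 = 2, depth_3 = 2, pos_x_4 = 5, pos_y_4 = 6, pos_z_4 = 3, width_4 = 2, height_4 = 4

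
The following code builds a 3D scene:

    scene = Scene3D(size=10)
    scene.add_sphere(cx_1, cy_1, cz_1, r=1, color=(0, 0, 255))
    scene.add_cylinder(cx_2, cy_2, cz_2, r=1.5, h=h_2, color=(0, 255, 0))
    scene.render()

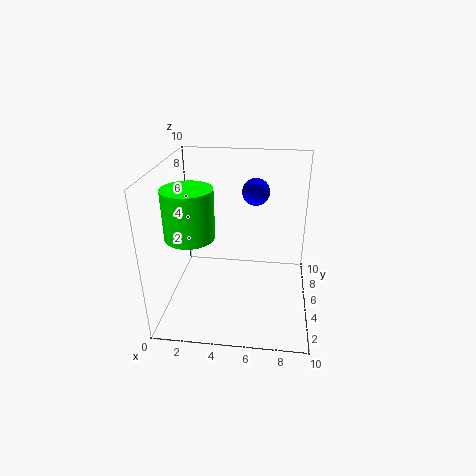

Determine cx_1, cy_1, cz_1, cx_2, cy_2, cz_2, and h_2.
cx_1 = 6; cy_1 = 7.5; cz_1 = 7.5; cx_2 = 2.5; cy_2 = 2; cz_2 = 6.5; h_2 = 3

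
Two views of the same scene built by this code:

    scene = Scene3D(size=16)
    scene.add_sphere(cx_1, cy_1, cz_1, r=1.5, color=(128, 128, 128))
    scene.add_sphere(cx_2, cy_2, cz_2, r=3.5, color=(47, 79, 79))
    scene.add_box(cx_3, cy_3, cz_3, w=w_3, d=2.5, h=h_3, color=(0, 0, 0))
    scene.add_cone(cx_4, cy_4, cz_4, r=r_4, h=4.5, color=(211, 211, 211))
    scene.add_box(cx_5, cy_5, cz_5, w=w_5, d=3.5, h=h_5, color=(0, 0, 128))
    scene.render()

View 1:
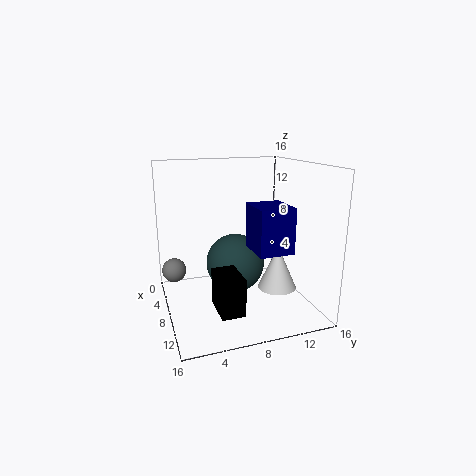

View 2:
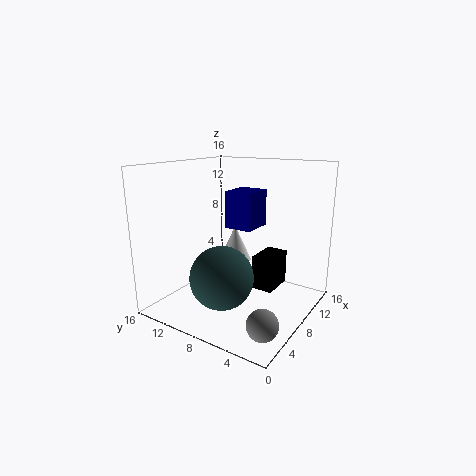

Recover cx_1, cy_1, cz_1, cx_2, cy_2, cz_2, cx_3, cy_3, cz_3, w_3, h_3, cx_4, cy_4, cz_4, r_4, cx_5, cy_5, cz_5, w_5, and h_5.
cx_1 = 2, cy_1 = 1.5, cz_1 = 2.5, cx_2 = 5.5, cy_2 = 8.5, cz_2 = 4, cx_3 = 9.5, cy_3 = 4.5, cz_3 = 1.5, w_3 = 4, h_3 = 4, cx_4 = 12, cy_4 = 11, cz_4 = 3.5, r_4 = 2, cx_5 = 10.5, cy_5 = 8, cz_5 = 8, w_5 = 4, h_5 = 4.5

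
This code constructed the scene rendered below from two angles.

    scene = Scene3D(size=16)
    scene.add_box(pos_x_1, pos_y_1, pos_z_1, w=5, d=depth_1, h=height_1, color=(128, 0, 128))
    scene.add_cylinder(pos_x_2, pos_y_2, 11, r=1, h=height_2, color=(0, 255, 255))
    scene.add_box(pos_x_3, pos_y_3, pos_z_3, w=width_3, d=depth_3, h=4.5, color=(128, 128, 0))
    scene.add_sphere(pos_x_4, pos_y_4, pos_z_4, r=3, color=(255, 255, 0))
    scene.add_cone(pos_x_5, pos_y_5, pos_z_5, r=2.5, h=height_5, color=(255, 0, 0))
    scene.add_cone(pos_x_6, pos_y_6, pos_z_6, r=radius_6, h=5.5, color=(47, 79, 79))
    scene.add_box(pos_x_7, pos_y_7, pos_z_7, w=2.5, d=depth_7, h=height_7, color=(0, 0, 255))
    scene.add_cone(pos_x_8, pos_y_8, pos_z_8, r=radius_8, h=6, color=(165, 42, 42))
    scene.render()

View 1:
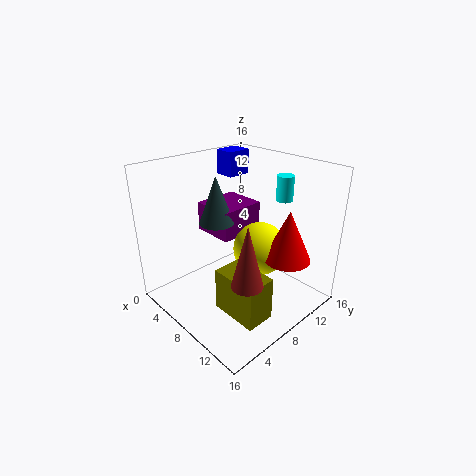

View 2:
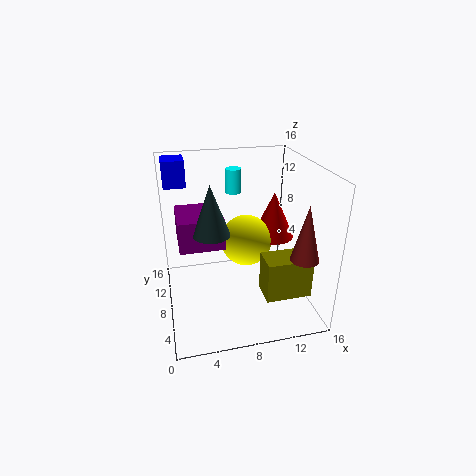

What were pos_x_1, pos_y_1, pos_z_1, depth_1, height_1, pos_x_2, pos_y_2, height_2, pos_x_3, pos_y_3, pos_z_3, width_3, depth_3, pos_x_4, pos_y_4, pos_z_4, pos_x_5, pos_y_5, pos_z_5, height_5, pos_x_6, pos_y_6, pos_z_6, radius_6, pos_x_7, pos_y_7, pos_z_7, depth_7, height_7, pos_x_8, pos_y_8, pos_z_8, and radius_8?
pos_x_1 = 1.5
pos_y_1 = 7.5
pos_z_1 = 7
depth_1 = 5.5
height_1 = 3.5
pos_x_2 = 9
pos_y_2 = 14.5
height_2 = 3
pos_x_3 = 10
pos_y_3 = 3
pos_z_3 = 2.5
width_3 = 5
depth_3 = 3
pos_x_4 = 9.5
pos_y_4 = 10
pos_z_4 = 6.5
pos_x_5 = 13
pos_y_5 = 10.5
pos_z_5 = 6.5
height_5 = 5.5
pos_x_6 = 5
pos_y_6 = 7.5
pos_z_6 = 9
radius_6 = 2
pos_x_7 = 0.5
pos_y_7 = 11.5
pos_z_7 = 13
depth_7 = 3
height_7 = 3
pos_x_8 = 14
pos_y_8 = 3.5
pos_z_8 = 7
radius_8 = 1.5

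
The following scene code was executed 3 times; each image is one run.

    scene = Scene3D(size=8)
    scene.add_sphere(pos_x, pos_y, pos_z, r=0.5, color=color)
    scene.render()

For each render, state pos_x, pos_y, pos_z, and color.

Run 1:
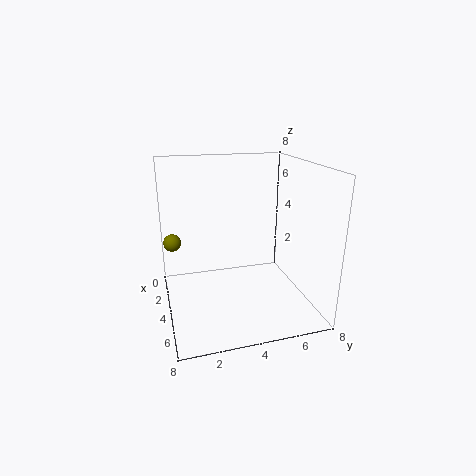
pos_x = 2.5; pos_y = 0.5; pos_z = 3.5; color = 'olive'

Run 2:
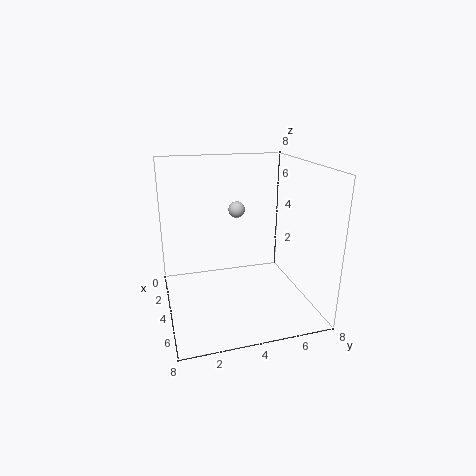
pos_x = 2; pos_y = 4.5; pos_z = 5; color = 'lightgray'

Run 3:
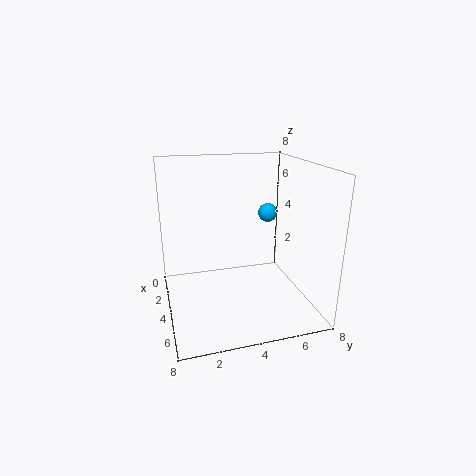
pos_x = 4.5; pos_y = 5.5; pos_z = 5.5; color = 'deepskyblue'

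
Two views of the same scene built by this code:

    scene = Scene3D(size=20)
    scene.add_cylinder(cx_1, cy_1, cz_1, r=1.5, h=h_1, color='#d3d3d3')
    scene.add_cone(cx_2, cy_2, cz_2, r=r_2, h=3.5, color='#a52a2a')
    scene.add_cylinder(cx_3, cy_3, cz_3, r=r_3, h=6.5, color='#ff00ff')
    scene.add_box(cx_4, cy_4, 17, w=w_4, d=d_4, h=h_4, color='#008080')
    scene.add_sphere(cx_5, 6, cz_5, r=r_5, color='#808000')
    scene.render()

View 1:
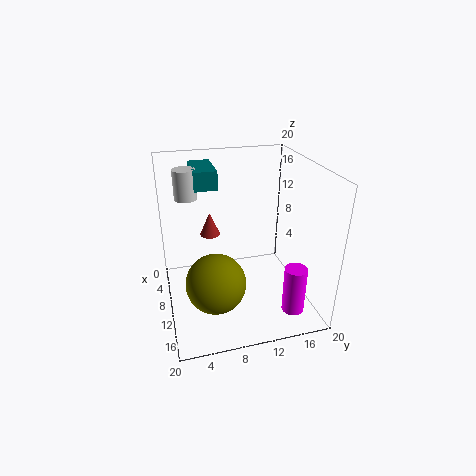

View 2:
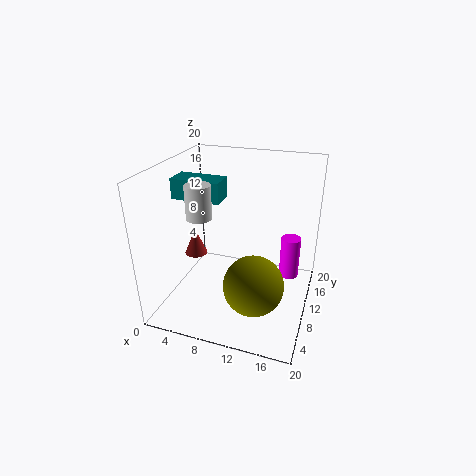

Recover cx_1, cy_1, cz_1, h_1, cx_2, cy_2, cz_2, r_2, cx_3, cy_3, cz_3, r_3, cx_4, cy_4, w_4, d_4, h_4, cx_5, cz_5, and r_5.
cx_1 = 7.5, cy_1 = 3.5, cz_1 = 15.5, h_1 = 4, cx_2 = 5, cy_2 = 7, cz_2 = 8.5, r_2 = 1.5, cx_3 = 16.5, cy_3 = 16, cz_3 = 1.5, r_3 = 1.5, cx_4 = 3.5, cy_4 = 4.5, w_4 = 6, d_4 = 3, h_4 = 2.5, cx_5 = 13.5, cz_5 = 5.5, r_5 = 4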